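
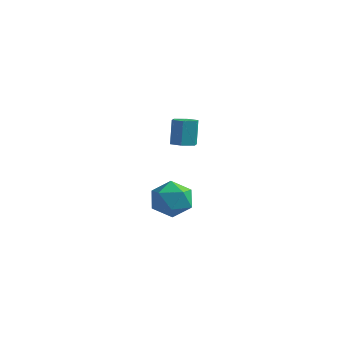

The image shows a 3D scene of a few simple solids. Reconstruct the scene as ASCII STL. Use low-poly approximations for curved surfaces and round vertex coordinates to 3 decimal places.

solid 
facet normal 0.117 -0.255 -0.960
outer loop
vertex 4.616 -3.385 1.037
vertex 4.061 -3.365 0.964
vertex 4.371 -2.906 0.88
endloop
endfacet
facet normal 0.892 0.452 -0.012
outer loop
vertex 4.616 -3.385 1.037
vertex 4.371 -2.906 0.88
vertex 4.474 -3.074 2.208
endloop
endfacet
facet normal 0.891 0.455 -0.012
outer loop
vertex 4.474 -3.074 2.208
vertex 4.371 -2.906 0.88
vertex 4.228 -2.596 2.052
endloop
endfacet
facet normal -0.116 0.254 0.960
outer loop
vertex 4.474 -3.074 2.208
vertex 4.228 -2.596 2.052
vertex 3.919 -3.055 2.136
endloop
endfacet
facet normal 0.116 -0.254 -0.960
outer loop
vertex 4.371 -2.906 0.88
vertex 4.061 -3.365 0.964
vertex 3.816 -2.887 0.808
endloop
endfacet
facet normal 0.065 0.967 -0.248
outer loop
vertex 4.371 -2.906 0.88
vertex 3.816 -2.887 0.808
vertex 4.228 -2.596 2.052
endloop
endfacet
facet normal 0.068 0.966 -0.248
outer loop
vertex 4.228 -2.596 2.052
vertex 3.816 -2.887 0.808
vertex 3.674 -2.576 1.979
endloop
endfacet
facet normal -0.117 0.255 0.960
outer loop
vertex 4.228 -2.596 2.052
vertex 3.674 -2.576 1.979
vertex 3.919 -3.055 2.136
endloop
endfacet
facet normal 0.116 -0.254 -0.960
outer loop
vertex 3.816 -2.887 0.808
vertex 4.061 -3.365 0.964
vertex 3.506 -3.346 0.892
endloop
endfacet
facet normal -0.825 0.514 -0.236
outer loop
vertex 3.816 -2.887 0.808
vertex 3.506 -3.346 0.892
vertex 3.674 -2.576 1.979
endloop
endfacet
facet normal -0.825 0.514 -0.236
outer loop
vertex 3.674 -2.576 1.979
vertex 3.506 -3.346 0.892
vertex 3.364 -3.035 2.063
endloop
endfacet
facet normal -0.117 0.255 0.960
outer loop
vertex 3.674 -2.576 1.979
vertex 3.364 -3.035 2.063
vertex 3.919 -3.055 2.136
endloop
endfacet
facet normal 0.116 -0.254 -0.960
outer loop
vertex 3.506 -3.346 0.892
vertex 4.061 -3.365 0.964
vertex 3.752 -3.824 1.048
endloop
endfacet
facet normal -0.891 -0.454 0.013
outer loop
vertex 3.506 -3.346 0.892
vertex 3.752 -3.824 1.048
vertex 3.364 -3.035 2.063
endloop
endfacet
facet normal -0.892 -0.453 0.011
outer loop
vertex 3.364 -3.035 2.063
vertex 3.752 -3.824 1.048
vertex 3.609 -3.514 2.22
endloop
endfacet
facet normal -0.117 0.255 0.960
outer loop
vertex 3.364 -3.035 2.063
vertex 3.609 -3.514 2.22
vertex 3.919 -3.055 2.136
endloop
endfacet
facet normal 0.117 -0.255 -0.960
outer loop
vertex 3.752 -3.824 1.048
vertex 4.061 -3.365 0.964
vertex 4.306 -3.844 1.121
endloop
endfacet
facet normal -0.067 -0.967 0.247
outer loop
vertex 3.752 -3.824 1.048
vertex 4.306 -3.844 1.121
vertex 3.609 -3.514 2.22
endloop
endfacet
facet normal -0.065 -0.966 0.249
outer loop
vertex 3.609 -3.514 2.22
vertex 4.306 -3.844 1.121
vertex 4.164 -3.533 2.292
endloop
endfacet
facet normal -0.116 0.254 0.960
outer loop
vertex 3.609 -3.514 2.22
vertex 4.164 -3.533 2.292
vertex 3.919 -3.055 2.136
endloop
endfacet
facet normal 0.117 -0.255 -0.960
outer loop
vertex 4.306 -3.844 1.121
vertex 4.061 -3.365 0.964
vertex 4.616 -3.385 1.037
endloop
endfacet
facet normal 0.825 -0.514 0.236
outer loop
vertex 4.306 -3.844 1.121
vertex 4.616 -3.385 1.037
vertex 4.164 -3.533 2.292
endloop
endfacet
facet normal 0.825 -0.514 0.236
outer loop
vertex 4.164 -3.533 2.292
vertex 4.616 -3.385 1.037
vertex 4.474 -3.074 2.208
endloop
endfacet
facet normal -0.116 0.254 0.960
outer loop
vertex 4.164 -3.533 2.292
vertex 4.474 -3.074 2.208
vertex 3.919 -3.055 2.136
endloop
endfacet
facet normal -0.939 0.332 -0.088
outer loop
vertex 1.195 -1.034 -4.208
vertex 0.992 -1.357 -3.262
vertex 1.341 -0.411 -3.414
endloop
endfacet
facet normal -0.491 0.727 -0.480
outer loop
vertex 1.195 -1.034 -4.208
vertex 1.341 -0.411 -3.414
vertex 2.027 -0.445 -4.168
endloop
endfacet
facet normal -0.162 0.293 -0.942
outer loop
vertex 1.195 -1.034 -4.208
vertex 2.027 -0.445 -4.168
vertex 2.102 -1.413 -4.482
endloop
endfacet
facet normal -0.407 -0.369 -0.836
outer loop
vertex 1.195 -1.034 -4.208
vertex 2.102 -1.413 -4.482
vertex 1.462 -1.976 -3.922
endloop
endfacet
facet normal -0.887 -0.345 -0.308
outer loop
vertex 1.195 -1.034 -4.208
vertex 1.462 -1.976 -3.922
vertex 0.992 -1.357 -3.262
endloop
endfacet
facet normal 0.002 0.999 -0.043
outer loop
vertex 2.027 -0.445 -4.168
vertex 1.341 -0.411 -3.414
vertex 2.338 -0.404 -3.198
endloop
endfacet
facet normal -0.722 0.361 0.591
outer loop
vertex 1.341 -0.411 -3.414
vertex 0.992 -1.357 -3.262
vertex 1.698 -0.967 -2.638
endloop
endfacet
facet normal -0.637 -0.734 0.235
outer loop
vertex 0.992 -1.357 -3.262
vertex 1.462 -1.976 -3.922
vertex 1.773 -1.935 -2.952
endloop
endfacet
facet normal 0.139 -0.773 -0.618
outer loop
vertex 1.462 -1.976 -3.922
vertex 2.102 -1.413 -4.482
vertex 2.459 -1.969 -3.706
endloop
endfacet
facet normal 0.534 0.298 -0.791
outer loop
vertex 2.102 -1.413 -4.482
vertex 2.027 -0.445 -4.168
vertex 2.808 -1.023 -3.858
endloop
endfacet
facet normal 0.407 0.369 0.836
outer loop
vertex 2.605 -1.346 -2.912
vertex 2.338 -0.404 -3.198
vertex 1.698 -0.967 -2.638
endloop
endfacet
facet normal 0.162 -0.293 0.942
outer loop
vertex 2.605 -1.346 -2.912
vertex 1.698 -0.967 -2.638
vertex 1.773 -1.935 -2.952
endloop
endfacet
facet normal 0.491 -0.727 0.480
outer loop
vertex 2.605 -1.346 -2.912
vertex 1.773 -1.935 -2.952
vertex 2.459 -1.969 -3.706
endloop
endfacet
facet normal 0.939 -0.332 0.088
outer loop
vertex 2.605 -1.346 -2.912
vertex 2.459 -1.969 -3.706
vertex 2.808 -1.023 -3.858
endloop
endfacet
facet normal 0.887 0.345 0.308
outer loop
vertex 2.605 -1.346 -2.912
vertex 2.808 -1.023 -3.858
vertex 2.338 -0.404 -3.198
endloop
endfacet
facet normal -0.139 0.773 0.618
outer loop
vertex 1.698 -0.967 -2.638
vertex 2.338 -0.404 -3.198
vertex 1.341 -0.411 -3.414
endloop
endfacet
facet normal -0.534 -0.298 0.791
outer loop
vertex 1.773 -1.935 -2.952
vertex 1.698 -0.967 -2.638
vertex 0.992 -1.357 -3.262
endloop
endfacet
facet normal -0.002 -0.999 0.043
outer loop
vertex 2.459 -1.969 -3.706
vertex 1.773 -1.935 -2.952
vertex 1.462 -1.976 -3.922
endloop
endfacet
facet normal 0.722 -0.361 -0.591
outer loop
vertex 2.808 -1.023 -3.858
vertex 2.459 -1.969 -3.706
vertex 2.102 -1.413 -4.482
endloop
endfacet
facet normal 0.637 0.734 -0.235
outer loop
vertex 2.338 -0.404 -3.198
vertex 2.808 -1.023 -3.858
vertex 2.027 -0.445 -4.168
endloop
endfacet

endsolid


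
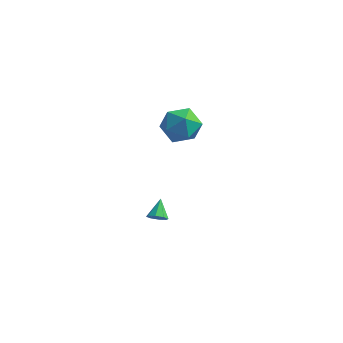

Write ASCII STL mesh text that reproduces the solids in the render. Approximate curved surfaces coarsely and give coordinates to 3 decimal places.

solid 
facet normal -0.848 0.342 -0.405
outer loop
vertex -2.623 0.595 2.821
vertex -3.279 -0.151 3.565
vertex -2.992 0.999 3.934
endloop
endfacet
facet normal -0.338 0.843 -0.418
outer loop
vertex -2.623 0.595 2.821
vertex -2.992 0.999 3.934
vertex -1.849 1.257 3.529
endloop
endfacet
facet normal 0.217 0.584 -0.783
outer loop
vertex -2.623 0.595 2.821
vertex -1.849 1.257 3.529
vertex -1.429 0.268 2.908
endloop
endfacet
facet normal 0.051 -0.077 -0.996
outer loop
vertex -2.623 0.595 2.821
vertex -1.429 0.268 2.908
vertex -2.313 -0.602 2.93
endloop
endfacet
facet normal -0.607 -0.227 -0.762
outer loop
vertex -2.623 0.595 2.821
vertex -2.313 -0.602 2.93
vertex -3.279 -0.151 3.565
endloop
endfacet
facet normal -0.127 0.959 0.253
outer loop
vertex -1.849 1.257 3.529
vertex -2.992 0.999 3.934
vertex -2.027 0.922 4.71
endloop
endfacet
facet normal -0.950 0.149 0.274
outer loop
vertex -2.992 0.999 3.934
vertex -3.279 -0.151 3.565
vertex -2.911 0.052 4.732
endloop
endfacet
facet normal -0.559 -0.771 -0.303
outer loop
vertex -3.279 -0.151 3.565
vertex -2.313 -0.602 2.93
vertex -2.491 -0.937 4.111
endloop
endfacet
facet normal 0.505 -0.530 -0.681
outer loop
vertex -2.313 -0.602 2.93
vertex -1.429 0.268 2.908
vertex -1.348 -0.679 3.706
endloop
endfacet
facet normal 0.772 0.539 -0.337
outer loop
vertex -1.429 0.268 2.908
vertex -1.849 1.257 3.529
vertex -1.061 0.471 4.075
endloop
endfacet
facet normal -0.051 0.077 0.996
outer loop
vertex -1.717 -0.275 4.819
vertex -2.027 0.922 4.71
vertex -2.911 0.052 4.732
endloop
endfacet
facet normal -0.217 -0.584 0.783
outer loop
vertex -1.717 -0.275 4.819
vertex -2.911 0.052 4.732
vertex -2.491 -0.937 4.111
endloop
endfacet
facet normal 0.338 -0.843 0.418
outer loop
vertex -1.717 -0.275 4.819
vertex -2.491 -0.937 4.111
vertex -1.348 -0.679 3.706
endloop
endfacet
facet normal 0.848 -0.342 0.405
outer loop
vertex -1.717 -0.275 4.819
vertex -1.348 -0.679 3.706
vertex -1.061 0.471 4.075
endloop
endfacet
facet normal 0.607 0.227 0.762
outer loop
vertex -1.717 -0.275 4.819
vertex -1.061 0.471 4.075
vertex -2.027 0.922 4.71
endloop
endfacet
facet normal -0.505 0.530 0.681
outer loop
vertex -2.911 0.052 4.732
vertex -2.027 0.922 4.71
vertex -2.992 0.999 3.934
endloop
endfacet
facet normal -0.772 -0.539 0.337
outer loop
vertex -2.491 -0.937 4.111
vertex -2.911 0.052 4.732
vertex -3.279 -0.151 3.565
endloop
endfacet
facet normal 0.127 -0.959 -0.253
outer loop
vertex -1.348 -0.679 3.706
vertex -2.491 -0.937 4.111
vertex -2.313 -0.602 2.93
endloop
endfacet
facet normal 0.950 -0.149 -0.274
outer loop
vertex -1.061 0.471 4.075
vertex -1.348 -0.679 3.706
vertex -1.429 0.268 2.908
endloop
endfacet
facet normal 0.559 0.771 0.303
outer loop
vertex -2.027 0.922 4.71
vertex -1.061 0.471 4.075
vertex -1.849 1.257 3.529
endloop
endfacet
facet normal 0.198 -0.771 -0.605
outer loop
vertex -2.669 -0.952 -3.332
vertex -3.144 -0.789 -3.695
vertex -2.54 -0.65 -3.675
endloop
endfacet
facet normal 0.777 0.298 0.554
outer loop
vertex -2.669 -0.952 -3.332
vertex -2.54 -0.65 -3.675
vertex -3.396 0.189 -2.925
endloop
endfacet
facet normal 0.197 -0.770 -0.607
outer loop
vertex -2.54 -0.65 -3.675
vertex -3.144 -0.789 -3.695
vertex -2.766 -0.429 -4.029
endloop
endfacet
facet normal 0.700 0.714 -0.001
outer loop
vertex -2.54 -0.65 -3.675
vertex -2.766 -0.429 -4.029
vertex -3.396 0.189 -2.925
endloop
endfacet
facet normal 0.198 -0.770 -0.606
outer loop
vertex -2.766 -0.429 -4.029
vertex -3.144 -0.789 -3.695
vertex -3.213 -0.419 -4.188
endloop
endfacet
facet normal 0.165 0.898 -0.408
outer loop
vertex -2.766 -0.429 -4.029
vertex -3.213 -0.419 -4.188
vertex -3.396 0.189 -2.925
endloop
endfacet
facet normal 0.198 -0.770 -0.606
outer loop
vertex -3.213 -0.419 -4.188
vertex -3.144 -0.789 -3.695
vertex -3.62 -0.626 -4.058
endloop
endfacet
facet normal -0.515 0.741 -0.431
outer loop
vertex -3.213 -0.419 -4.188
vertex -3.62 -0.626 -4.058
vertex -3.396 0.189 -2.925
endloop
endfacet
facet normal 0.198 -0.770 -0.606
outer loop
vertex -3.62 -0.626 -4.058
vertex -3.144 -0.789 -3.695
vertex -3.748 -0.928 -3.716
endloop
endfacet
facet normal -0.940 0.336 -0.056
outer loop
vertex -3.62 -0.626 -4.058
vertex -3.748 -0.928 -3.716
vertex -3.396 0.189 -2.925
endloop
endfacet
facet normal 0.198 -0.771 -0.606
outer loop
vertex -3.748 -0.928 -3.716
vertex -3.144 -0.789 -3.695
vertex -3.523 -1.149 -3.361
endloop
endfacet
facet normal -0.864 -0.080 0.498
outer loop
vertex -3.748 -0.928 -3.716
vertex -3.523 -1.149 -3.361
vertex -3.396 0.189 -2.925
endloop
endfacet
facet normal 0.197 -0.770 -0.607
outer loop
vertex -3.523 -1.149 -3.361
vertex -3.144 -0.789 -3.695
vertex -3.076 -1.159 -3.203
endloop
endfacet
facet normal -0.327 -0.265 0.907
outer loop
vertex -3.523 -1.149 -3.361
vertex -3.076 -1.159 -3.203
vertex -3.396 0.189 -2.925
endloop
endfacet
facet normal 0.199 -0.770 -0.606
outer loop
vertex -3.076 -1.159 -3.203
vertex -3.144 -0.789 -3.695
vertex -2.669 -0.952 -3.332
endloop
endfacet
facet normal 0.350 -0.109 0.930
outer loop
vertex -3.076 -1.159 -3.203
vertex -2.669 -0.952 -3.332
vertex -3.396 0.189 -2.925
endloop
endfacet

endsolid


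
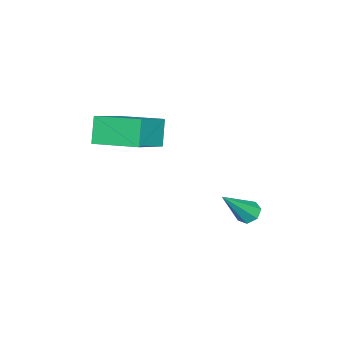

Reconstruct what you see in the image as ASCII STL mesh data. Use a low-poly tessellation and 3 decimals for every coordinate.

solid 
facet normal -0.500 -0.163 0.851
outer loop
vertex -1.563 -4.122 4.639
vertex -1.589 -1.959 5.037
vertex -3.416 -3.95 3.582
endloop
endfacet
facet normal 0.012 -0.983 -0.181
outer loop
vertex -2.711 -3.721 2.383
vertex -1.563 -4.122 4.639
vertex -3.416 -3.95 3.582
endloop
endfacet
facet normal -0.500 -0.163 0.851
outer loop
vertex -3.416 -3.95 3.582
vertex -1.589 -1.959 5.037
vertex -3.442 -1.787 3.98
endloop
endfacet
facet normal -0.866 0.080 -0.494
outer loop
vertex -3.442 -1.787 3.98
vertex -2.711 -3.721 2.383
vertex -3.416 -3.95 3.582
endloop
endfacet
facet normal 0.866 -0.080 0.494
outer loop
vertex -1.563 -4.122 4.639
vertex -0.884 -1.73 3.838
vertex -1.589 -1.959 5.037
endloop
endfacet
facet normal 0.012 -0.983 -0.181
outer loop
vertex -0.858 -3.893 3.44
vertex -1.563 -4.122 4.639
vertex -2.711 -3.721 2.383
endloop
endfacet
facet normal 0.866 -0.080 0.494
outer loop
vertex -0.858 -3.893 3.44
vertex -0.884 -1.73 3.838
vertex -1.563 -4.122 4.639
endloop
endfacet
facet normal -0.012 0.983 0.181
outer loop
vertex -1.589 -1.959 5.037
vertex -0.884 -1.73 3.838
vertex -3.442 -1.787 3.98
endloop
endfacet
facet normal -0.866 0.080 -0.494
outer loop
vertex -2.737 -1.558 2.781
vertex -2.711 -3.721 2.383
vertex -3.442 -1.787 3.98
endloop
endfacet
facet normal -0.012 0.983 0.181
outer loop
vertex -3.442 -1.787 3.98
vertex -0.884 -1.73 3.838
vertex -2.737 -1.558 2.781
endloop
endfacet
facet normal 0.500 0.163 -0.851
outer loop
vertex -2.737 -1.558 2.781
vertex -0.858 -3.893 3.44
vertex -2.711 -3.721 2.383
endloop
endfacet
facet normal 0.500 0.163 -0.851
outer loop
vertex -0.884 -1.73 3.838
vertex -0.858 -3.893 3.44
vertex -2.737 -1.558 2.781
endloop
endfacet
facet normal -0.570 0.341 -0.748
outer loop
vertex -2.664 2.785 -0.373
vertex -2.981 2.264 -0.369
vertex -3.087 2.776 -0.055
endloop
endfacet
facet normal 0.331 0.822 0.463
outer loop
vertex -2.664 2.785 -0.373
vertex -3.087 2.776 -0.055
vertex -1.799 1.556 1.189
endloop
endfacet
facet normal -0.568 0.342 -0.749
outer loop
vertex -3.087 2.776 -0.055
vertex -2.981 2.264 -0.369
vertex -3.431 2.382 0.026
endloop
endfacet
facet normal -0.344 0.468 0.814
outer loop
vertex -3.087 2.776 -0.055
vertex -3.431 2.382 0.026
vertex -1.799 1.556 1.189
endloop
endfacet
facet normal -0.568 0.341 -0.749
outer loop
vertex -3.431 2.382 0.026
vertex -2.981 2.264 -0.369
vertex -3.435 1.899 -0.191
endloop
endfacet
facet normal -0.650 -0.307 0.695
outer loop
vertex -3.431 2.382 0.026
vertex -3.435 1.899 -0.191
vertex -1.799 1.556 1.189
endloop
endfacet
facet normal -0.568 0.341 -0.749
outer loop
vertex -3.435 1.899 -0.191
vertex -2.981 2.264 -0.369
vertex -3.098 1.691 -0.541
endloop
endfacet
facet normal -0.358 -0.913 0.198
outer loop
vertex -3.435 1.899 -0.191
vertex -3.098 1.691 -0.541
vertex -1.799 1.556 1.189
endloop
endfacet
facet normal -0.568 0.341 -0.749
outer loop
vertex -3.098 1.691 -0.541
vertex -2.981 2.264 -0.369
vertex -2.672 1.915 -0.762
endloop
endfacet
facet normal 0.314 -0.899 -0.306
outer loop
vertex -3.098 1.691 -0.541
vertex -2.672 1.915 -0.762
vertex -1.799 1.556 1.189
endloop
endfacet
facet normal -0.568 0.341 -0.749
outer loop
vertex -2.672 1.915 -0.762
vertex -2.981 2.264 -0.369
vertex -2.479 2.402 -0.687
endloop
endfacet
facet normal 0.858 -0.273 -0.434
outer loop
vertex -2.672 1.915 -0.762
vertex -2.479 2.402 -0.687
vertex -1.799 1.556 1.189
endloop
endfacet
facet normal -0.568 0.340 -0.749
outer loop
vertex -2.479 2.402 -0.687
vertex -2.981 2.264 -0.369
vertex -2.664 2.785 -0.373
endloop
endfacet
facet normal 0.865 0.493 -0.091
outer loop
vertex -2.479 2.402 -0.687
vertex -2.664 2.785 -0.373
vertex -1.799 1.556 1.189
endloop
endfacet

endsolid


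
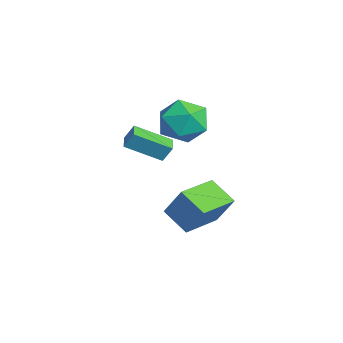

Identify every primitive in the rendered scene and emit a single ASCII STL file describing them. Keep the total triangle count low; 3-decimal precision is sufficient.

solid 
facet normal -0.377 -0.360 -0.854
outer loop
vertex 2.014 -0.184 -4.185
vertex 0.79 1.381 -4.304
vertex 3.046 0.565 -4.956
endloop
endfacet
facet normal 0.615 -0.786 0.059
outer loop
vertex 3.69 1.179 -3.496
vertex 2.014 -0.184 -4.185
vertex 3.046 0.565 -4.956
endloop
endfacet
facet normal -0.377 -0.360 -0.854
outer loop
vertex 3.046 0.565 -4.956
vertex 0.79 1.381 -4.304
vertex 1.822 2.129 -5.075
endloop
endfacet
facet normal 0.693 0.503 -0.517
outer loop
vertex 1.822 2.129 -5.075
vertex 3.69 1.179 -3.496
vertex 3.046 0.565 -4.956
endloop
endfacet
facet normal -0.693 -0.503 0.517
outer loop
vertex 2.014 -0.184 -4.185
vertex 1.434 1.995 -2.844
vertex 0.79 1.381 -4.304
endloop
endfacet
facet normal 0.615 -0.786 0.060
outer loop
vertex 2.658 0.431 -2.725
vertex 2.014 -0.184 -4.185
vertex 3.69 1.179 -3.496
endloop
endfacet
facet normal -0.693 -0.503 0.517
outer loop
vertex 2.658 0.431 -2.725
vertex 1.434 1.995 -2.844
vertex 2.014 -0.184 -4.185
endloop
endfacet
facet normal -0.615 0.787 -0.060
outer loop
vertex 0.79 1.381 -4.304
vertex 1.434 1.995 -2.844
vertex 1.822 2.129 -5.075
endloop
endfacet
facet normal 0.693 0.502 -0.517
outer loop
vertex 2.466 2.744 -3.615
vertex 3.69 1.179 -3.496
vertex 1.822 2.129 -5.075
endloop
endfacet
facet normal -0.615 0.786 -0.060
outer loop
vertex 1.822 2.129 -5.075
vertex 1.434 1.995 -2.844
vertex 2.466 2.744 -3.615
endloop
endfacet
facet normal 0.377 0.360 0.854
outer loop
vertex 2.466 2.744 -3.615
vertex 2.658 0.431 -2.725
vertex 3.69 1.179 -3.496
endloop
endfacet
facet normal 0.377 0.360 0.854
outer loop
vertex 1.434 1.995 -2.844
vertex 2.658 0.431 -2.725
vertex 2.466 2.744 -3.615
endloop
endfacet
facet normal -0.977 0.189 0.095
outer loop
vertex 2.565 -1.503 1.318
vertex 2.78 0.049 0.453
vertex 2.419 -1.89 0.587
endloop
endfacet
facet normal -0.121 -0.867 0.483
outer loop
vertex 3.24 -2.049 0.507
vertex 2.565 -1.503 1.318
vertex 2.419 -1.89 0.587
endloop
endfacet
facet normal -0.977 0.189 0.095
outer loop
vertex 2.419 -1.89 0.587
vertex 2.78 0.049 0.453
vertex 2.634 -0.338 -0.278
endloop
endfacet
facet normal -0.174 -0.461 -0.870
outer loop
vertex 2.634 -0.338 -0.278
vertex 3.24 -2.049 0.507
vertex 2.419 -1.89 0.587
endloop
endfacet
facet normal 0.174 0.461 0.870
outer loop
vertex 2.565 -1.503 1.318
vertex 3.601 -0.11 0.373
vertex 2.78 0.049 0.453
endloop
endfacet
facet normal -0.121 -0.867 0.483
outer loop
vertex 3.386 -1.662 1.238
vertex 2.565 -1.503 1.318
vertex 3.24 -2.049 0.507
endloop
endfacet
facet normal 0.174 0.461 0.870
outer loop
vertex 3.386 -1.662 1.238
vertex 3.601 -0.11 0.373
vertex 2.565 -1.503 1.318
endloop
endfacet
facet normal 0.121 0.867 -0.483
outer loop
vertex 2.78 0.049 0.453
vertex 3.601 -0.11 0.373
vertex 2.634 -0.338 -0.278
endloop
endfacet
facet normal -0.174 -0.461 -0.870
outer loop
vertex 3.455 -0.497 -0.358
vertex 3.24 -2.049 0.507
vertex 2.634 -0.338 -0.278
endloop
endfacet
facet normal 0.121 0.867 -0.483
outer loop
vertex 2.634 -0.338 -0.278
vertex 3.601 -0.11 0.373
vertex 3.455 -0.497 -0.358
endloop
endfacet
facet normal 0.977 -0.189 -0.095
outer loop
vertex 3.455 -0.497 -0.358
vertex 3.386 -1.662 1.238
vertex 3.24 -2.049 0.507
endloop
endfacet
facet normal 0.977 -0.189 -0.095
outer loop
vertex 3.601 -0.11 0.373
vertex 3.386 -1.662 1.238
vertex 3.455 -0.497 -0.358
endloop
endfacet
facet normal -0.523 0.836 0.169
outer loop
vertex 0.928 1.768 0.241
vertex 0.245 1.17 1.086
vertex 1.286 1.752 1.428
endloop
endfacet
facet normal 0.144 0.989 -0.030
outer loop
vertex 0.928 1.768 0.241
vertex 1.286 1.752 1.428
vertex 2.124 1.602 0.526
endloop
endfacet
facet normal 0.256 0.696 -0.671
outer loop
vertex 0.928 1.768 0.241
vertex 2.124 1.602 0.526
vertex 1.601 0.927 -0.374
endloop
endfacet
facet normal -0.342 0.361 -0.868
outer loop
vertex 0.928 1.768 0.241
vertex 1.601 0.927 -0.374
vertex 0.44 0.659 -0.028
endloop
endfacet
facet normal -0.824 0.447 -0.349
outer loop
vertex 0.928 1.768 0.241
vertex 0.44 0.659 -0.028
vertex 0.245 1.17 1.086
endloop
endfacet
facet normal 0.590 0.681 0.435
outer loop
vertex 2.124 1.602 0.526
vertex 1.286 1.752 1.428
vertex 2.18 0.901 1.548
endloop
endfacet
facet normal -0.490 0.432 0.757
outer loop
vertex 1.286 1.752 1.428
vertex 0.245 1.17 1.086
vertex 1.019 0.633 1.894
endloop
endfacet
facet normal -0.977 -0.196 -0.081
outer loop
vertex 0.245 1.17 1.086
vertex 0.44 0.659 -0.028
vertex 0.496 -0.042 0.994
endloop
endfacet
facet normal -0.197 -0.337 -0.921
outer loop
vertex 0.44 0.659 -0.028
vertex 1.601 0.927 -0.374
vertex 1.334 -0.192 0.092
endloop
endfacet
facet normal 0.771 0.205 -0.602
outer loop
vertex 1.601 0.927 -0.374
vertex 2.124 1.602 0.526
vertex 2.375 0.39 0.434
endloop
endfacet
facet normal 0.342 -0.361 0.868
outer loop
vertex 1.692 -0.208 1.279
vertex 2.18 0.901 1.548
vertex 1.019 0.633 1.894
endloop
endfacet
facet normal -0.256 -0.696 0.671
outer loop
vertex 1.692 -0.208 1.279
vertex 1.019 0.633 1.894
vertex 0.496 -0.042 0.994
endloop
endfacet
facet normal -0.144 -0.989 0.030
outer loop
vertex 1.692 -0.208 1.279
vertex 0.496 -0.042 0.994
vertex 1.334 -0.192 0.092
endloop
endfacet
facet normal 0.523 -0.836 -0.169
outer loop
vertex 1.692 -0.208 1.279
vertex 1.334 -0.192 0.092
vertex 2.375 0.39 0.434
endloop
endfacet
facet normal 0.824 -0.447 0.349
outer loop
vertex 1.692 -0.208 1.279
vertex 2.375 0.39 0.434
vertex 2.18 0.901 1.548
endloop
endfacet
facet normal 0.197 0.337 0.921
outer loop
vertex 1.019 0.633 1.894
vertex 2.18 0.901 1.548
vertex 1.286 1.752 1.428
endloop
endfacet
facet normal -0.771 -0.205 0.602
outer loop
vertex 0.496 -0.042 0.994
vertex 1.019 0.633 1.894
vertex 0.245 1.17 1.086
endloop
endfacet
facet normal -0.590 -0.681 -0.435
outer loop
vertex 1.334 -0.192 0.092
vertex 0.496 -0.042 0.994
vertex 0.44 0.659 -0.028
endloop
endfacet
facet normal 0.490 -0.432 -0.757
outer loop
vertex 2.375 0.39 0.434
vertex 1.334 -0.192 0.092
vertex 1.601 0.927 -0.374
endloop
endfacet
facet normal 0.977 0.196 0.081
outer loop
vertex 2.18 0.901 1.548
vertex 2.375 0.39 0.434
vertex 2.124 1.602 0.526
endloop
endfacet

endsolid


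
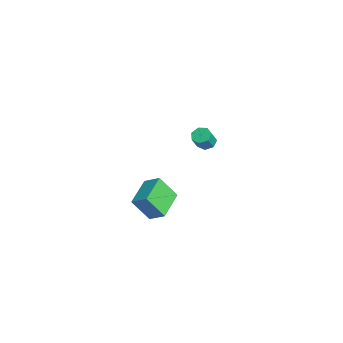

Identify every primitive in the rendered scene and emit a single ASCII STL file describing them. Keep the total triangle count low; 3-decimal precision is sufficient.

solid 
facet normal -0.820 0.517 0.243
outer loop
vertex 2.339 -3.989 -2.209
vertex 2.973 -3.26 -1.622
vertex 2.531 -3.022 -3.618
endloop
endfacet
facet normal -0.561 -0.645 -0.519
outer loop
vertex 4.147 -4.04 -4.098
vertex 2.339 -3.989 -2.209
vertex 2.531 -3.022 -3.618
endloop
endfacet
facet normal -0.821 0.516 0.243
outer loop
vertex 2.531 -3.022 -3.618
vertex 2.973 -3.26 -1.622
vertex 3.164 -2.292 -3.031
endloop
endfacet
facet normal 0.111 0.563 -0.819
outer loop
vertex 3.164 -2.292 -3.031
vertex 4.147 -4.04 -4.098
vertex 2.531 -3.022 -3.618
endloop
endfacet
facet normal -0.111 -0.563 0.819
outer loop
vertex 2.339 -3.989 -2.209
vertex 4.589 -4.278 -2.102
vertex 2.973 -3.26 -1.622
endloop
endfacet
facet normal -0.561 -0.645 -0.519
outer loop
vertex 3.956 -5.008 -2.689
vertex 2.339 -3.989 -2.209
vertex 4.147 -4.04 -4.098
endloop
endfacet
facet normal -0.111 -0.562 0.819
outer loop
vertex 3.956 -5.008 -2.689
vertex 4.589 -4.278 -2.102
vertex 2.339 -3.989 -2.209
endloop
endfacet
facet normal 0.561 0.645 0.519
outer loop
vertex 2.973 -3.26 -1.622
vertex 4.589 -4.278 -2.102
vertex 3.164 -2.292 -3.031
endloop
endfacet
facet normal 0.111 0.563 -0.819
outer loop
vertex 4.781 -3.311 -3.511
vertex 4.147 -4.04 -4.098
vertex 3.164 -2.292 -3.031
endloop
endfacet
facet normal 0.561 0.645 0.519
outer loop
vertex 3.164 -2.292 -3.031
vertex 4.589 -4.278 -2.102
vertex 4.781 -3.311 -3.511
endloop
endfacet
facet normal 0.820 -0.517 -0.244
outer loop
vertex 4.781 -3.311 -3.511
vertex 3.956 -5.008 -2.689
vertex 4.147 -4.04 -4.098
endloop
endfacet
facet normal 0.821 -0.517 -0.243
outer loop
vertex 4.589 -4.278 -2.102
vertex 3.956 -5.008 -2.689
vertex 4.781 -3.311 -3.511
endloop
endfacet
facet normal -0.423 0.372 -0.826
outer loop
vertex -3.656 1.23 -3.935
vertex -4.208 0.918 -3.793
vertex -4.024 1.516 -3.618
endloop
endfacet
facet normal 0.628 0.778 0.028
outer loop
vertex -3.656 1.23 -3.935
vertex -4.024 1.516 -3.618
vertex -3.16 0.795 -2.97
endloop
endfacet
facet normal 0.628 0.778 0.029
outer loop
vertex -3.16 0.795 -2.97
vertex -4.024 1.516 -3.618
vertex -3.528 1.08 -2.652
endloop
endfacet
facet normal 0.425 -0.372 0.825
outer loop
vertex -3.16 0.795 -2.97
vertex -3.528 1.08 -2.652
vertex -3.712 0.482 -2.827
endloop
endfacet
facet normal -0.425 0.372 -0.825
outer loop
vertex -4.024 1.516 -3.618
vertex -4.208 0.918 -3.793
vertex -4.53 1.351 -3.432
endloop
endfacet
facet normal -0.119 0.881 0.458
outer loop
vertex -4.024 1.516 -3.618
vertex -4.53 1.351 -3.432
vertex -3.528 1.08 -2.652
endloop
endfacet
facet normal -0.117 0.882 0.457
outer loop
vertex -3.528 1.08 -2.652
vertex -4.53 1.351 -3.432
vertex -4.035 0.916 -2.466
endloop
endfacet
facet normal 0.423 -0.372 0.826
outer loop
vertex -3.528 1.08 -2.652
vertex -4.035 0.916 -2.466
vertex -3.712 0.482 -2.827
endloop
endfacet
facet normal -0.424 0.373 -0.825
outer loop
vertex -4.53 1.351 -3.432
vertex -4.208 0.918 -3.793
vertex -4.794 0.86 -3.518
endloop
endfacet
facet normal -0.776 0.322 0.543
outer loop
vertex -4.53 1.351 -3.432
vertex -4.794 0.86 -3.518
vertex -4.035 0.916 -2.466
endloop
endfacet
facet normal -0.776 0.321 0.543
outer loop
vertex -4.035 0.916 -2.466
vertex -4.794 0.86 -3.518
vertex -4.298 0.425 -2.552
endloop
endfacet
facet normal 0.424 -0.372 0.826
outer loop
vertex -4.035 0.916 -2.466
vertex -4.298 0.425 -2.552
vertex -3.712 0.482 -2.827
endloop
endfacet
facet normal -0.424 0.372 -0.826
outer loop
vertex -4.794 0.86 -3.518
vertex -4.208 0.918 -3.793
vertex -4.616 0.413 -3.811
endloop
endfacet
facet normal -0.849 -0.481 0.219
outer loop
vertex -4.794 0.86 -3.518
vertex -4.616 0.413 -3.811
vertex -4.298 0.425 -2.552
endloop
endfacet
facet normal -0.849 -0.481 0.219
outer loop
vertex -4.298 0.425 -2.552
vertex -4.616 0.413 -3.811
vertex -4.12 -0.023 -2.845
endloop
endfacet
facet normal 0.424 -0.372 0.826
outer loop
vertex -4.298 0.425 -2.552
vertex -4.12 -0.023 -2.845
vertex -3.712 0.482 -2.827
endloop
endfacet
facet normal -0.424 0.372 -0.825
outer loop
vertex -4.616 0.413 -3.811
vertex -4.208 0.918 -3.793
vertex -4.131 0.345 -4.091
endloop
endfacet
facet normal -0.284 -0.920 -0.269
outer loop
vertex -4.616 0.413 -3.811
vertex -4.131 0.345 -4.091
vertex -4.12 -0.023 -2.845
endloop
endfacet
facet normal -0.284 -0.920 -0.269
outer loop
vertex -4.12 -0.023 -2.845
vertex -4.131 0.345 -4.091
vertex -3.635 -0.091 -3.125
endloop
endfacet
facet normal 0.424 -0.372 0.825
outer loop
vertex -4.12 -0.023 -2.845
vertex -3.635 -0.091 -3.125
vertex -3.712 0.482 -2.827
endloop
endfacet
facet normal -0.424 0.372 -0.826
outer loop
vertex -4.131 0.345 -4.091
vertex -4.208 0.918 -3.793
vertex -3.704 0.709 -4.146
endloop
endfacet
facet normal 0.497 -0.667 -0.556
outer loop
vertex -4.131 0.345 -4.091
vertex -3.704 0.709 -4.146
vertex -3.635 -0.091 -3.125
endloop
endfacet
facet normal 0.497 -0.667 -0.556
outer loop
vertex -3.635 -0.091 -3.125
vertex -3.704 0.709 -4.146
vertex -3.208 0.273 -3.18
endloop
endfacet
facet normal 0.424 -0.372 0.826
outer loop
vertex -3.635 -0.091 -3.125
vertex -3.208 0.273 -3.18
vertex -3.712 0.482 -2.827
endloop
endfacet
facet normal -0.423 0.373 -0.825
outer loop
vertex -3.704 0.709 -4.146
vertex -4.208 0.918 -3.793
vertex -3.656 1.23 -3.935
endloop
endfacet
facet normal 0.902 0.088 -0.423
outer loop
vertex -3.704 0.709 -4.146
vertex -3.656 1.23 -3.935
vertex -3.208 0.273 -3.18
endloop
endfacet
facet normal 0.901 0.088 -0.424
outer loop
vertex -3.208 0.273 -3.18
vertex -3.656 1.23 -3.935
vertex -3.16 0.795 -2.97
endloop
endfacet
facet normal 0.424 -0.371 0.826
outer loop
vertex -3.208 0.273 -3.18
vertex -3.16 0.795 -2.97
vertex -3.712 0.482 -2.827
endloop
endfacet

endsolid


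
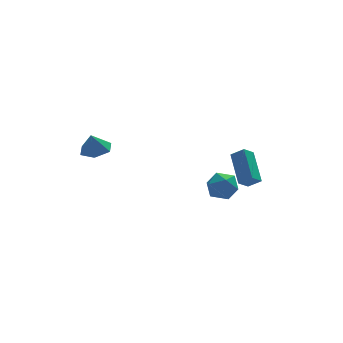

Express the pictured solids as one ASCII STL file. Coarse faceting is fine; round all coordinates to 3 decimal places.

solid 
facet normal 0.240 0.082 -0.967
outer loop
vertex -2.715 3.712 -1.425
vertex -3.616 3.58 -1.66
vertex -3.293 4.449 -1.506
endloop
endfacet
facet normal 0.486 0.463 0.741
outer loop
vertex -2.715 3.712 -1.425
vertex -3.293 4.449 -1.506
vertex -3.904 3.48 -0.5
endloop
endfacet
facet normal 0.240 0.082 -0.967
outer loop
vertex -3.293 4.449 -1.506
vertex -3.616 3.58 -1.66
vertex -4.194 4.317 -1.741
endloop
endfacet
facet normal -0.264 0.770 0.581
outer loop
vertex -3.293 4.449 -1.506
vertex -4.194 4.317 -1.741
vertex -3.904 3.48 -0.5
endloop
endfacet
facet normal 0.241 0.083 -0.967
outer loop
vertex -4.194 4.317 -1.741
vertex -3.616 3.58 -1.66
vertex -4.516 3.447 -1.896
endloop
endfacet
facet normal -0.887 0.260 0.383
outer loop
vertex -4.194 4.317 -1.741
vertex -4.516 3.447 -1.896
vertex -3.904 3.48 -0.5
endloop
endfacet
facet normal 0.241 0.083 -0.967
outer loop
vertex -4.516 3.447 -1.896
vertex -3.616 3.58 -1.66
vertex -3.938 2.71 -1.815
endloop
endfacet
facet normal -0.757 -0.556 0.345
outer loop
vertex -4.516 3.447 -1.896
vertex -3.938 2.71 -1.815
vertex -3.904 3.48 -0.5
endloop
endfacet
facet normal 0.240 0.083 -0.967
outer loop
vertex -3.938 2.71 -1.815
vertex -3.616 3.58 -1.66
vertex -3.038 2.843 -1.58
endloop
endfacet
facet normal -0.004 -0.863 0.505
outer loop
vertex -3.938 2.71 -1.815
vertex -3.038 2.843 -1.58
vertex -3.904 3.48 -0.5
endloop
endfacet
facet normal 0.240 0.083 -0.967
outer loop
vertex -3.038 2.843 -1.58
vertex -3.616 3.58 -1.66
vertex -2.715 3.712 -1.425
endloop
endfacet
facet normal 0.616 -0.354 0.703
outer loop
vertex -3.038 2.843 -1.58
vertex -2.715 3.712 -1.425
vertex -3.904 3.48 -0.5
endloop
endfacet
facet normal -0.980 0.167 -0.105
outer loop
vertex 0.748 -2.701 -2.634
vertex 0.632 -2.783 -1.677
vertex 0.821 -1.919 -2.069
endloop
endfacet
facet normal -0.610 0.501 -0.614
outer loop
vertex 0.748 -2.701 -2.634
vertex 0.821 -1.919 -2.069
vertex 1.445 -2.051 -2.796
endloop
endfacet
facet normal -0.235 0.010 -0.972
outer loop
vertex 0.748 -2.701 -2.634
vertex 1.445 -2.051 -2.796
vertex 1.642 -2.996 -2.853
endloop
endfacet
facet normal -0.374 -0.627 -0.683
outer loop
vertex 0.748 -2.701 -2.634
vertex 1.642 -2.996 -2.853
vertex 1.139 -3.449 -2.161
endloop
endfacet
facet normal -0.836 -0.529 -0.147
outer loop
vertex 0.748 -2.701 -2.634
vertex 1.139 -3.449 -2.161
vertex 0.632 -2.783 -1.677
endloop
endfacet
facet normal -0.147 0.943 -0.298
outer loop
vertex 1.445 -2.051 -2.796
vertex 0.821 -1.919 -2.069
vertex 1.761 -1.731 -1.939
endloop
endfacet
facet normal -0.748 0.403 0.528
outer loop
vertex 0.821 -1.919 -2.069
vertex 0.632 -2.783 -1.677
vertex 1.258 -2.184 -1.247
endloop
endfacet
facet normal -0.513 -0.725 0.460
outer loop
vertex 0.632 -2.783 -1.677
vertex 1.139 -3.449 -2.161
vertex 1.455 -3.129 -1.304
endloop
endfacet
facet normal 0.233 -0.883 -0.408
outer loop
vertex 1.139 -3.449 -2.161
vertex 1.642 -2.996 -2.853
vertex 2.079 -3.261 -2.031
endloop
endfacet
facet normal 0.459 0.149 -0.876
outer loop
vertex 1.642 -2.996 -2.853
vertex 1.445 -2.051 -2.796
vertex 2.268 -2.397 -2.423
endloop
endfacet
facet normal 0.374 0.627 0.683
outer loop
vertex 2.152 -2.479 -1.466
vertex 1.761 -1.731 -1.939
vertex 1.258 -2.184 -1.247
endloop
endfacet
facet normal 0.235 -0.010 0.972
outer loop
vertex 2.152 -2.479 -1.466
vertex 1.258 -2.184 -1.247
vertex 1.455 -3.129 -1.304
endloop
endfacet
facet normal 0.610 -0.501 0.614
outer loop
vertex 2.152 -2.479 -1.466
vertex 1.455 -3.129 -1.304
vertex 2.079 -3.261 -2.031
endloop
endfacet
facet normal 0.980 -0.167 0.105
outer loop
vertex 2.152 -2.479 -1.466
vertex 2.079 -3.261 -2.031
vertex 2.268 -2.397 -2.423
endloop
endfacet
facet normal 0.836 0.529 0.147
outer loop
vertex 2.152 -2.479 -1.466
vertex 2.268 -2.397 -2.423
vertex 1.761 -1.731 -1.939
endloop
endfacet
facet normal -0.233 0.883 0.408
outer loop
vertex 1.258 -2.184 -1.247
vertex 1.761 -1.731 -1.939
vertex 0.821 -1.919 -2.069
endloop
endfacet
facet normal -0.459 -0.149 0.876
outer loop
vertex 1.455 -3.129 -1.304
vertex 1.258 -2.184 -1.247
vertex 0.632 -2.783 -1.677
endloop
endfacet
facet normal 0.147 -0.943 0.298
outer loop
vertex 2.079 -3.261 -2.031
vertex 1.455 -3.129 -1.304
vertex 1.139 -3.449 -2.161
endloop
endfacet
facet normal 0.748 -0.403 -0.528
outer loop
vertex 2.268 -2.397 -2.423
vertex 2.079 -3.261 -2.031
vertex 1.642 -2.996 -2.853
endloop
endfacet
facet normal 0.513 0.725 -0.460
outer loop
vertex 1.761 -1.731 -1.939
vertex 2.268 -2.397 -2.423
vertex 1.445 -2.051 -2.796
endloop
endfacet
facet normal -0.658 0.468 -0.591
outer loop
vertex 2.938 -0.932 -3.036
vertex 3.126 0.868 -1.82
vertex 3.589 -0.657 -3.543
endloop
endfacet
facet normal -0.086 -0.825 -0.558
outer loop
vertex 4.194 -1.088 -3.0
vertex 2.938 -0.932 -3.036
vertex 3.589 -0.657 -3.543
endloop
endfacet
facet normal -0.658 0.468 -0.591
outer loop
vertex 3.589 -0.657 -3.543
vertex 3.126 0.868 -1.82
vertex 3.777 1.142 -2.328
endloop
endfacet
facet normal 0.748 0.316 -0.583
outer loop
vertex 3.777 1.142 -2.328
vertex 4.194 -1.088 -3.0
vertex 3.589 -0.657 -3.543
endloop
endfacet
facet normal -0.748 -0.316 0.583
outer loop
vertex 2.938 -0.932 -3.036
vertex 3.731 0.437 -1.277
vertex 3.126 0.868 -1.82
endloop
endfacet
facet normal -0.087 -0.826 -0.557
outer loop
vertex 3.543 -1.362 -2.492
vertex 2.938 -0.932 -3.036
vertex 4.194 -1.088 -3.0
endloop
endfacet
facet normal -0.749 -0.316 0.583
outer loop
vertex 3.543 -1.362 -2.492
vertex 3.731 0.437 -1.277
vertex 2.938 -0.932 -3.036
endloop
endfacet
facet normal 0.088 0.825 0.558
outer loop
vertex 3.126 0.868 -1.82
vertex 3.731 0.437 -1.277
vertex 3.777 1.142 -2.328
endloop
endfacet
facet normal 0.749 0.316 -0.583
outer loop
vertex 4.382 0.712 -1.784
vertex 4.194 -1.088 -3.0
vertex 3.777 1.142 -2.328
endloop
endfacet
facet normal 0.085 0.826 0.558
outer loop
vertex 3.777 1.142 -2.328
vertex 3.731 0.437 -1.277
vertex 4.382 0.712 -1.784
endloop
endfacet
facet normal 0.658 -0.468 0.591
outer loop
vertex 4.382 0.712 -1.784
vertex 3.543 -1.362 -2.492
vertex 4.194 -1.088 -3.0
endloop
endfacet
facet normal 0.658 -0.468 0.591
outer loop
vertex 3.731 0.437 -1.277
vertex 3.543 -1.362 -2.492
vertex 4.382 0.712 -1.784
endloop
endfacet

endsolid


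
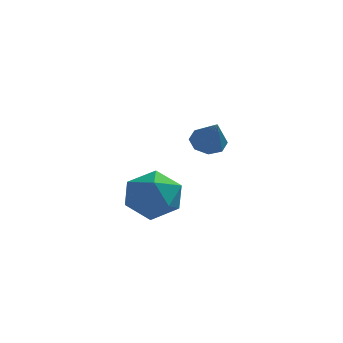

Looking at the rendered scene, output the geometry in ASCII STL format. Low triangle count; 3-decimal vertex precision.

solid 
facet normal -0.323 0.577 -0.751
outer loop
vertex 0.455 3.793 -2.925
vertex -0.105 4.016 -2.513
vertex 0.577 4.249 -2.627
endloop
endfacet
facet normal 0.974 -0.219 -0.064
outer loop
vertex 0.455 3.793 -2.925
vertex 0.577 4.249 -2.627
vertex 0.405 3.104 -1.327
endloop
endfacet
facet normal -0.323 0.578 -0.750
outer loop
vertex 0.577 4.249 -2.627
vertex -0.105 4.016 -2.513
vertex 0.3 4.569 -2.261
endloop
endfacet
facet normal 0.869 0.309 0.387
outer loop
vertex 0.577 4.249 -2.627
vertex 0.3 4.569 -2.261
vertex 0.405 3.104 -1.327
endloop
endfacet
facet normal -0.321 0.577 -0.751
outer loop
vertex 0.3 4.569 -2.261
vertex -0.105 4.016 -2.513
vertex -0.214 4.565 -2.044
endloop
endfacet
facet normal 0.328 0.524 0.786
outer loop
vertex 0.3 4.569 -2.261
vertex -0.214 4.565 -2.044
vertex 0.405 3.104 -1.327
endloop
endfacet
facet normal -0.324 0.577 -0.750
outer loop
vertex -0.214 4.565 -2.044
vertex -0.105 4.016 -2.513
vertex -0.665 4.239 -2.1
endloop
endfacet
facet normal -0.328 0.300 0.896
outer loop
vertex -0.214 4.565 -2.044
vertex -0.665 4.239 -2.1
vertex 0.405 3.104 -1.327
endloop
endfacet
facet normal -0.323 0.578 -0.750
outer loop
vertex -0.665 4.239 -2.1
vertex -0.105 4.016 -2.513
vertex -0.787 3.783 -2.399
endloop
endfacet
facet normal -0.721 -0.235 0.652
outer loop
vertex -0.665 4.239 -2.1
vertex -0.787 3.783 -2.399
vertex 0.405 3.104 -1.327
endloop
endfacet
facet normal -0.323 0.577 -0.750
outer loop
vertex -0.787 3.783 -2.399
vertex -0.105 4.016 -2.513
vertex -0.51 3.463 -2.764
endloop
endfacet
facet normal -0.615 -0.762 0.201
outer loop
vertex -0.787 3.783 -2.399
vertex -0.51 3.463 -2.764
vertex 0.405 3.104 -1.327
endloop
endfacet
facet normal -0.323 0.577 -0.750
outer loop
vertex -0.51 3.463 -2.764
vertex -0.105 4.016 -2.513
vertex 0.004 3.467 -2.982
endloop
endfacet
facet normal -0.076 -0.978 -0.196
outer loop
vertex -0.51 3.463 -2.764
vertex 0.004 3.467 -2.982
vertex 0.405 3.104 -1.327
endloop
endfacet
facet normal -0.322 0.577 -0.750
outer loop
vertex 0.004 3.467 -2.982
vertex -0.105 4.016 -2.513
vertex 0.455 3.793 -2.925
endloop
endfacet
facet normal 0.583 -0.753 -0.306
outer loop
vertex 0.004 3.467 -2.982
vertex 0.455 3.793 -2.925
vertex 0.405 3.104 -1.327
endloop
endfacet
facet normal -0.976 0.186 0.109
outer loop
vertex -2.171 -0.481 -4.147
vertex -2.062 -0.589 -2.99
vertex -1.92 0.454 -3.495
endloop
endfacet
facet normal -0.717 0.518 -0.467
outer loop
vertex -2.171 -0.481 -4.147
vertex -1.92 0.454 -3.495
vertex -1.375 0.289 -4.514
endloop
endfacet
facet normal -0.437 0.023 -0.899
outer loop
vertex -2.171 -0.481 -4.147
vertex -1.375 0.289 -4.514
vertex -1.181 -0.855 -4.638
endloop
endfacet
facet normal -0.525 -0.614 -0.590
outer loop
vertex -2.171 -0.481 -4.147
vertex -1.181 -0.855 -4.638
vertex -1.606 -1.398 -3.696
endloop
endfacet
facet normal -0.858 -0.512 0.033
outer loop
vertex -2.171 -0.481 -4.147
vertex -1.606 -1.398 -3.696
vertex -2.062 -0.589 -2.99
endloop
endfacet
facet normal -0.189 0.949 -0.254
outer loop
vertex -1.375 0.289 -4.514
vertex -1.92 0.454 -3.495
vertex -0.774 0.658 -3.584
endloop
endfacet
facet normal -0.609 0.411 0.678
outer loop
vertex -1.92 0.454 -3.495
vertex -2.062 -0.589 -2.99
vertex -1.199 0.115 -2.642
endloop
endfacet
facet normal -0.417 -0.720 0.555
outer loop
vertex -2.062 -0.589 -2.99
vertex -1.606 -1.398 -3.696
vertex -1.005 -1.029 -2.766
endloop
endfacet
facet normal 0.122 -0.883 -0.454
outer loop
vertex -1.606 -1.398 -3.696
vertex -1.181 -0.855 -4.638
vertex -0.46 -1.194 -3.785
endloop
endfacet
facet normal 0.264 0.148 -0.953
outer loop
vertex -1.181 -0.855 -4.638
vertex -1.375 0.289 -4.514
vertex -0.318 -0.151 -4.29
endloop
endfacet
facet normal 0.525 0.614 0.590
outer loop
vertex -0.209 -0.259 -3.133
vertex -0.774 0.658 -3.584
vertex -1.199 0.115 -2.642
endloop
endfacet
facet normal 0.437 -0.023 0.899
outer loop
vertex -0.209 -0.259 -3.133
vertex -1.199 0.115 -2.642
vertex -1.005 -1.029 -2.766
endloop
endfacet
facet normal 0.717 -0.518 0.467
outer loop
vertex -0.209 -0.259 -3.133
vertex -1.005 -1.029 -2.766
vertex -0.46 -1.194 -3.785
endloop
endfacet
facet normal 0.976 -0.186 -0.109
outer loop
vertex -0.209 -0.259 -3.133
vertex -0.46 -1.194 -3.785
vertex -0.318 -0.151 -4.29
endloop
endfacet
facet normal 0.858 0.512 -0.033
outer loop
vertex -0.209 -0.259 -3.133
vertex -0.318 -0.151 -4.29
vertex -0.774 0.658 -3.584
endloop
endfacet
facet normal -0.122 0.883 0.454
outer loop
vertex -1.199 0.115 -2.642
vertex -0.774 0.658 -3.584
vertex -1.92 0.454 -3.495
endloop
endfacet
facet normal -0.264 -0.148 0.953
outer loop
vertex -1.005 -1.029 -2.766
vertex -1.199 0.115 -2.642
vertex -2.062 -0.589 -2.99
endloop
endfacet
facet normal 0.189 -0.949 0.254
outer loop
vertex -0.46 -1.194 -3.785
vertex -1.005 -1.029 -2.766
vertex -1.606 -1.398 -3.696
endloop
endfacet
facet normal 0.609 -0.411 -0.678
outer loop
vertex -0.318 -0.151 -4.29
vertex -0.46 -1.194 -3.785
vertex -1.181 -0.855 -4.638
endloop
endfacet
facet normal 0.417 0.720 -0.555
outer loop
vertex -0.774 0.658 -3.584
vertex -0.318 -0.151 -4.29
vertex -1.375 0.289 -4.514
endloop
endfacet

endsolid


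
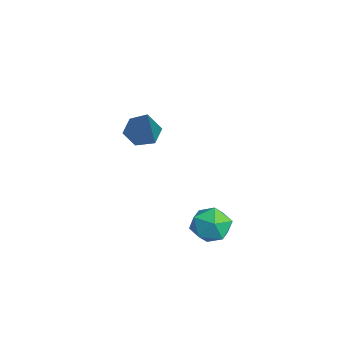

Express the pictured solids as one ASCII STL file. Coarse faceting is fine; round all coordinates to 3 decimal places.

solid 
facet normal -0.666 0.128 -0.735
outer loop
vertex 0.432 -2.775 0.873
vertex 0.101 -2.456 1.228
vertex 0.509 -2.201 0.903
endloop
endfacet
facet normal 0.869 -0.091 -0.486
outer loop
vertex 0.432 -2.775 0.873
vertex 0.509 -2.201 0.903
vertex 1.499 -2.724 2.772
endloop
endfacet
facet normal -0.666 0.128 -0.735
outer loop
vertex 0.509 -2.201 0.903
vertex 0.101 -2.456 1.228
vertex 0.178 -1.882 1.258
endloop
endfacet
facet normal 0.623 0.774 -0.114
outer loop
vertex 0.509 -2.201 0.903
vertex 0.178 -1.882 1.258
vertex 1.499 -2.724 2.772
endloop
endfacet
facet normal -0.666 0.128 -0.735
outer loop
vertex 0.178 -1.882 1.258
vertex 0.101 -2.456 1.228
vertex -0.229 -2.138 1.582
endloop
endfacet
facet normal -0.092 0.834 0.544
outer loop
vertex 0.178 -1.882 1.258
vertex -0.229 -2.138 1.582
vertex 1.499 -2.724 2.772
endloop
endfacet
facet normal -0.666 0.128 -0.735
outer loop
vertex -0.229 -2.138 1.582
vertex 0.101 -2.456 1.228
vertex -0.306 -2.712 1.552
endloop
endfacet
facet normal -0.560 0.032 0.828
outer loop
vertex -0.229 -2.138 1.582
vertex -0.306 -2.712 1.552
vertex 1.499 -2.724 2.772
endloop
endfacet
facet normal -0.665 0.127 -0.736
outer loop
vertex -0.306 -2.712 1.552
vertex 0.101 -2.456 1.228
vertex 0.025 -3.03 1.198
endloop
endfacet
facet normal -0.313 -0.833 0.455
outer loop
vertex -0.306 -2.712 1.552
vertex 0.025 -3.03 1.198
vertex 1.499 -2.724 2.772
endloop
endfacet
facet normal -0.666 0.127 -0.735
outer loop
vertex 0.025 -3.03 1.198
vertex 0.101 -2.456 1.228
vertex 0.432 -2.775 0.873
endloop
endfacet
facet normal 0.400 -0.894 -0.201
outer loop
vertex 0.025 -3.03 1.198
vertex 0.432 -2.775 0.873
vertex 1.499 -2.724 2.772
endloop
endfacet
facet normal 0.452 0.399 0.798
outer loop
vertex 4.111 -1.102 -0.315
vertex 3.751 -1.502 0.089
vertex 4.347 -1.709 -0.145
endloop
endfacet
facet normal 0.883 0.408 0.231
outer loop
vertex 4.111 -1.102 -0.315
vertex 4.347 -1.709 -0.145
vertex 4.41 -1.487 -0.778
endloop
endfacet
facet normal 0.560 0.778 -0.286
outer loop
vertex 4.111 -1.102 -0.315
vertex 4.41 -1.487 -0.778
vertex 3.853 -1.144 -0.935
endloop
endfacet
facet normal -0.073 0.997 -0.037
outer loop
vertex 4.111 -1.102 -0.315
vertex 3.853 -1.144 -0.935
vertex 3.445 -1.154 -0.399
endloop
endfacet
facet normal -0.139 0.763 0.631
outer loop
vertex 4.111 -1.102 -0.315
vertex 3.445 -1.154 -0.399
vertex 3.751 -1.502 0.089
endloop
endfacet
facet normal 0.965 -0.264 0.004
outer loop
vertex 4.41 -1.487 -0.778
vertex 4.347 -1.709 -0.145
vertex 4.235 -2.126 -0.661
endloop
endfacet
facet normal 0.265 -0.280 0.923
outer loop
vertex 4.347 -1.709 -0.145
vertex 3.751 -1.502 0.089
vertex 3.827 -2.136 -0.125
endloop
endfacet
facet normal -0.691 0.309 0.654
outer loop
vertex 3.751 -1.502 0.089
vertex 3.445 -1.154 -0.399
vertex 3.27 -1.793 -0.282
endloop
endfacet
facet normal -0.583 0.689 -0.431
outer loop
vertex 3.445 -1.154 -0.399
vertex 3.853 -1.144 -0.935
vertex 3.333 -1.571 -0.915
endloop
endfacet
facet normal 0.441 0.334 -0.833
outer loop
vertex 3.853 -1.144 -0.935
vertex 4.41 -1.487 -0.778
vertex 3.929 -1.778 -1.149
endloop
endfacet
facet normal 0.073 -0.997 0.037
outer loop
vertex 3.569 -2.178 -0.745
vertex 4.235 -2.126 -0.661
vertex 3.827 -2.136 -0.125
endloop
endfacet
facet normal -0.560 -0.778 0.286
outer loop
vertex 3.569 -2.178 -0.745
vertex 3.827 -2.136 -0.125
vertex 3.27 -1.793 -0.282
endloop
endfacet
facet normal -0.883 -0.408 -0.231
outer loop
vertex 3.569 -2.178 -0.745
vertex 3.27 -1.793 -0.282
vertex 3.333 -1.571 -0.915
endloop
endfacet
facet normal -0.452 -0.399 -0.798
outer loop
vertex 3.569 -2.178 -0.745
vertex 3.333 -1.571 -0.915
vertex 3.929 -1.778 -1.149
endloop
endfacet
facet normal 0.139 -0.763 -0.631
outer loop
vertex 3.569 -2.178 -0.745
vertex 3.929 -1.778 -1.149
vertex 4.235 -2.126 -0.661
endloop
endfacet
facet normal 0.583 -0.689 0.431
outer loop
vertex 3.827 -2.136 -0.125
vertex 4.235 -2.126 -0.661
vertex 4.347 -1.709 -0.145
endloop
endfacet
facet normal -0.441 -0.334 0.833
outer loop
vertex 3.27 -1.793 -0.282
vertex 3.827 -2.136 -0.125
vertex 3.751 -1.502 0.089
endloop
endfacet
facet normal -0.965 0.264 -0.004
outer loop
vertex 3.333 -1.571 -0.915
vertex 3.27 -1.793 -0.282
vertex 3.445 -1.154 -0.399
endloop
endfacet
facet normal -0.265 0.280 -0.923
outer loop
vertex 3.929 -1.778 -1.149
vertex 3.333 -1.571 -0.915
vertex 3.853 -1.144 -0.935
endloop
endfacet
facet normal 0.691 -0.309 -0.654
outer loop
vertex 4.235 -2.126 -0.661
vertex 3.929 -1.778 -1.149
vertex 4.41 -1.487 -0.778
endloop
endfacet

endsolid


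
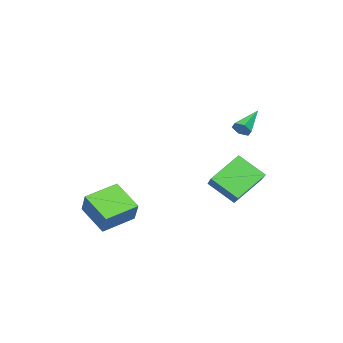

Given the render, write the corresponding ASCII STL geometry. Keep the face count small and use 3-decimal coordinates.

solid 
facet normal -0.342 -0.401 -0.850
outer loop
vertex 2.476 -4.291 -3.59
vertex 0.636 -3.556 -3.197
vertex 2.941 -2.602 -4.574
endloop
endfacet
facet normal 0.911 -0.364 -0.194
outer loop
vertex 3.484 -1.964 -3.223
vertex 2.476 -4.291 -3.59
vertex 2.941 -2.602 -4.574
endloop
endfacet
facet normal -0.342 -0.401 -0.850
outer loop
vertex 2.941 -2.602 -4.574
vertex 0.636 -3.556 -3.197
vertex 1.101 -1.866 -4.181
endloop
endfacet
facet normal 0.232 0.840 -0.490
outer loop
vertex 1.101 -1.866 -4.181
vertex 3.484 -1.964 -3.223
vertex 2.941 -2.602 -4.574
endloop
endfacet
facet normal -0.231 -0.841 0.490
outer loop
vertex 2.476 -4.291 -3.59
vertex 1.179 -2.918 -1.846
vertex 0.636 -3.556 -3.197
endloop
endfacet
facet normal 0.911 -0.364 -0.195
outer loop
vertex 3.019 -3.654 -2.239
vertex 2.476 -4.291 -3.59
vertex 3.484 -1.964 -3.223
endloop
endfacet
facet normal -0.232 -0.841 0.490
outer loop
vertex 3.019 -3.654 -2.239
vertex 1.179 -2.918 -1.846
vertex 2.476 -4.291 -3.59
endloop
endfacet
facet normal -0.911 0.364 0.194
outer loop
vertex 0.636 -3.556 -3.197
vertex 1.179 -2.918 -1.846
vertex 1.101 -1.866 -4.181
endloop
endfacet
facet normal 0.231 0.841 -0.489
outer loop
vertex 1.644 -1.229 -2.83
vertex 3.484 -1.964 -3.223
vertex 1.101 -1.866 -4.181
endloop
endfacet
facet normal -0.911 0.364 0.194
outer loop
vertex 1.101 -1.866 -4.181
vertex 1.179 -2.918 -1.846
vertex 1.644 -1.229 -2.83
endloop
endfacet
facet normal 0.342 0.401 0.850
outer loop
vertex 1.644 -1.229 -2.83
vertex 3.019 -3.654 -2.239
vertex 3.484 -1.964 -3.223
endloop
endfacet
facet normal 0.342 0.401 0.850
outer loop
vertex 1.179 -2.918 -1.846
vertex 3.019 -3.654 -2.239
vertex 1.644 -1.229 -2.83
endloop
endfacet
facet normal -0.761 0.306 0.573
outer loop
vertex -3.16 1.65 -0.637
vertex -1.811 2.722 0.582
vertex -3.376 3.172 -1.736
endloop
endfacet
facet normal -0.639 -0.508 -0.578
outer loop
vertex -1.749 2.518 -2.962
vertex -3.16 1.65 -0.637
vertex -3.376 3.172 -1.736
endloop
endfacet
facet normal -0.761 0.305 0.573
outer loop
vertex -3.376 3.172 -1.736
vertex -1.811 2.722 0.582
vertex -2.028 4.244 -0.517
endloop
endfacet
facet normal -0.115 0.805 -0.582
outer loop
vertex -2.028 4.244 -0.517
vertex -1.749 2.518 -2.962
vertex -3.376 3.172 -1.736
endloop
endfacet
facet normal 0.114 -0.805 0.582
outer loop
vertex -3.16 1.65 -0.637
vertex -0.184 2.068 -0.644
vertex -1.811 2.722 0.582
endloop
endfacet
facet normal -0.639 -0.508 -0.577
outer loop
vertex -1.532 0.996 -1.863
vertex -3.16 1.65 -0.637
vertex -1.749 2.518 -2.962
endloop
endfacet
facet normal 0.114 -0.805 0.582
outer loop
vertex -1.532 0.996 -1.863
vertex -0.184 2.068 -0.644
vertex -3.16 1.65 -0.637
endloop
endfacet
facet normal 0.639 0.508 0.577
outer loop
vertex -1.811 2.722 0.582
vertex -0.184 2.068 -0.644
vertex -2.028 4.244 -0.517
endloop
endfacet
facet normal -0.114 0.805 -0.582
outer loop
vertex -0.4 3.59 -1.743
vertex -1.749 2.518 -2.962
vertex -2.028 4.244 -0.517
endloop
endfacet
facet normal 0.639 0.508 0.578
outer loop
vertex -2.028 4.244 -0.517
vertex -0.184 2.068 -0.644
vertex -0.4 3.59 -1.743
endloop
endfacet
facet normal 0.760 -0.305 -0.573
outer loop
vertex -0.4 3.59 -1.743
vertex -1.532 0.996 -1.863
vertex -1.749 2.518 -2.962
endloop
endfacet
facet normal 0.761 -0.306 -0.573
outer loop
vertex -0.184 2.068 -0.644
vertex -1.532 0.996 -1.863
vertex -0.4 3.59 -1.743
endloop
endfacet
facet normal 0.906 0.013 -0.424
outer loop
vertex -0.017 3.582 3.811
vertex -0.233 3.852 3.358
vertex -0.031 4.152 3.799
endloop
endfacet
facet normal 0.162 0.025 0.986
outer loop
vertex -0.017 3.582 3.811
vertex -0.031 4.152 3.799
vertex -1.827 3.828 4.102
endloop
endfacet
facet normal 0.906 0.013 -0.423
outer loop
vertex -0.031 4.152 3.799
vertex -0.233 3.852 3.358
vertex -0.247 4.422 3.345
endloop
endfacet
facet normal -0.063 0.844 0.532
outer loop
vertex -0.031 4.152 3.799
vertex -0.247 4.422 3.345
vertex -1.827 3.828 4.102
endloop
endfacet
facet normal 0.907 0.013 -0.422
outer loop
vertex -0.247 4.422 3.345
vertex -0.233 3.852 3.358
vertex -0.448 4.122 2.904
endloop
endfacet
facet normal -0.469 0.815 -0.340
outer loop
vertex -0.247 4.422 3.345
vertex -0.448 4.122 2.904
vertex -1.827 3.828 4.102
endloop
endfacet
facet normal 0.907 0.013 -0.422
outer loop
vertex -0.448 4.122 2.904
vertex -0.233 3.852 3.358
vertex -0.434 3.552 2.917
endloop
endfacet
facet normal -0.651 -0.033 -0.758
outer loop
vertex -0.448 4.122 2.904
vertex -0.434 3.552 2.917
vertex -1.827 3.828 4.102
endloop
endfacet
facet normal 0.906 0.015 -0.423
outer loop
vertex -0.434 3.552 2.917
vertex -0.233 3.852 3.358
vertex -0.218 3.282 3.37
endloop
endfacet
facet normal -0.427 -0.852 -0.304
outer loop
vertex -0.434 3.552 2.917
vertex -0.218 3.282 3.37
vertex -1.827 3.828 4.102
endloop
endfacet
facet normal 0.906 0.015 -0.423
outer loop
vertex -0.218 3.282 3.37
vertex -0.233 3.852 3.358
vertex -0.017 3.582 3.811
endloop
endfacet
facet normal -0.020 -0.822 0.569
outer loop
vertex -0.218 3.282 3.37
vertex -0.017 3.582 3.811
vertex -1.827 3.828 4.102
endloop
endfacet

endsolid


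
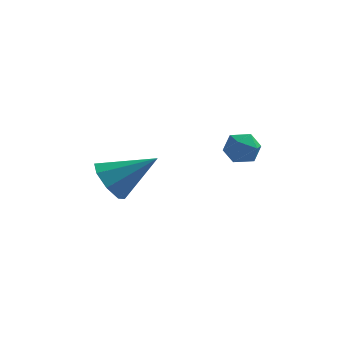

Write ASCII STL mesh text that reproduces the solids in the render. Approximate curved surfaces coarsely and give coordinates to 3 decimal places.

solid 
facet normal -0.971 0.146 0.188
outer loop
vertex 2.544 4.144 -0.706
vertex 2.479 3.45 -0.503
vertex 2.65 3.957 -0.013
endloop
endfacet
facet normal -0.598 0.746 0.293
outer loop
vertex 2.544 4.144 -0.706
vertex 2.65 3.957 -0.013
vertex 3.092 4.436 -0.331
endloop
endfacet
facet normal -0.267 0.910 -0.318
outer loop
vertex 2.544 4.144 -0.706
vertex 3.092 4.436 -0.331
vertex 3.194 4.226 -1.018
endloop
endfacet
facet normal -0.436 0.410 -0.801
outer loop
vertex 2.544 4.144 -0.706
vertex 3.194 4.226 -1.018
vertex 2.815 3.616 -1.124
endloop
endfacet
facet normal -0.871 -0.061 -0.488
outer loop
vertex 2.544 4.144 -0.706
vertex 2.815 3.616 -1.124
vertex 2.479 3.45 -0.503
endloop
endfacet
facet normal -0.100 0.613 0.784
outer loop
vertex 3.092 4.436 -0.331
vertex 2.65 3.957 -0.013
vertex 3.365 3.924 0.104
endloop
endfacet
facet normal -0.703 -0.357 0.615
outer loop
vertex 2.65 3.957 -0.013
vertex 2.479 3.45 -0.503
vertex 2.986 3.314 -0.002
endloop
endfacet
facet normal -0.540 -0.693 -0.477
outer loop
vertex 2.479 3.45 -0.503
vertex 2.815 3.616 -1.124
vertex 3.088 3.104 -0.689
endloop
endfacet
facet normal 0.164 0.069 -0.984
outer loop
vertex 2.815 3.616 -1.124
vertex 3.194 4.226 -1.018
vertex 3.53 3.583 -1.007
endloop
endfacet
facet normal 0.436 0.877 -0.203
outer loop
vertex 3.194 4.226 -1.018
vertex 3.092 4.436 -0.331
vertex 3.701 4.09 -0.517
endloop
endfacet
facet normal 0.436 -0.410 0.801
outer loop
vertex 3.636 3.396 -0.314
vertex 3.365 3.924 0.104
vertex 2.986 3.314 -0.002
endloop
endfacet
facet normal 0.267 -0.910 0.318
outer loop
vertex 3.636 3.396 -0.314
vertex 2.986 3.314 -0.002
vertex 3.088 3.104 -0.689
endloop
endfacet
facet normal 0.598 -0.746 -0.293
outer loop
vertex 3.636 3.396 -0.314
vertex 3.088 3.104 -0.689
vertex 3.53 3.583 -1.007
endloop
endfacet
facet normal 0.971 -0.146 -0.188
outer loop
vertex 3.636 3.396 -0.314
vertex 3.53 3.583 -1.007
vertex 3.701 4.09 -0.517
endloop
endfacet
facet normal 0.871 0.061 0.488
outer loop
vertex 3.636 3.396 -0.314
vertex 3.701 4.09 -0.517
vertex 3.365 3.924 0.104
endloop
endfacet
facet normal -0.164 -0.069 0.984
outer loop
vertex 2.986 3.314 -0.002
vertex 3.365 3.924 0.104
vertex 2.65 3.957 -0.013
endloop
endfacet
facet normal -0.436 -0.877 0.203
outer loop
vertex 3.088 3.104 -0.689
vertex 2.986 3.314 -0.002
vertex 2.479 3.45 -0.503
endloop
endfacet
facet normal 0.100 -0.613 -0.784
outer loop
vertex 3.53 3.583 -1.007
vertex 3.088 3.104 -0.689
vertex 2.815 3.616 -1.124
endloop
endfacet
facet normal 0.703 0.357 -0.615
outer loop
vertex 3.701 4.09 -0.517
vertex 3.53 3.583 -1.007
vertex 3.194 4.226 -1.018
endloop
endfacet
facet normal 0.540 0.693 0.477
outer loop
vertex 3.365 3.924 0.104
vertex 3.701 4.09 -0.517
vertex 3.092 4.436 -0.331
endloop
endfacet
facet normal -0.819 -0.160 -0.551
outer loop
vertex -1.023 2.994 -2.868
vertex -1.461 3.712 -2.425
vertex -0.922 3.631 -3.203
endloop
endfacet
facet normal 0.841 -0.350 -0.413
outer loop
vertex -1.023 2.994 -2.868
vertex -0.922 3.631 -3.203
vertex 0.161 4.028 -1.335
endloop
endfacet
facet normal -0.819 -0.161 -0.551
outer loop
vertex -0.922 3.631 -3.203
vertex -1.461 3.712 -2.425
vertex -1.137 4.316 -3.083
endloop
endfacet
facet normal 0.782 0.337 -0.525
outer loop
vertex -0.922 3.631 -3.203
vertex -1.137 4.316 -3.083
vertex 0.161 4.028 -1.335
endloop
endfacet
facet normal -0.820 -0.160 -0.550
outer loop
vertex -1.137 4.316 -3.083
vertex -1.461 3.712 -2.425
vertex -1.541 4.646 -2.577
endloop
endfacet
facet normal 0.459 0.866 -0.198
outer loop
vertex -1.137 4.316 -3.083
vertex -1.541 4.646 -2.577
vertex 0.161 4.028 -1.335
endloop
endfacet
facet normal -0.819 -0.160 -0.551
outer loop
vertex -1.541 4.646 -2.577
vertex -1.461 3.712 -2.425
vertex -1.899 4.429 -1.982
endloop
endfacet
facet normal 0.062 0.925 0.375
outer loop
vertex -1.541 4.646 -2.577
vertex -1.899 4.429 -1.982
vertex 0.161 4.028 -1.335
endloop
endfacet
facet normal -0.819 -0.160 -0.551
outer loop
vertex -1.899 4.429 -1.982
vertex -1.461 3.712 -2.425
vertex -2.0 3.792 -1.647
endloop
endfacet
facet normal -0.176 0.480 0.859
outer loop
vertex -1.899 4.429 -1.982
vertex -2.0 3.792 -1.647
vertex 0.161 4.028 -1.335
endloop
endfacet
facet normal -0.819 -0.161 -0.551
outer loop
vertex -2.0 3.792 -1.647
vertex -1.461 3.712 -2.425
vertex -1.785 3.108 -1.767
endloop
endfacet
facet normal -0.118 -0.207 0.971
outer loop
vertex -2.0 3.792 -1.647
vertex -1.785 3.108 -1.767
vertex 0.161 4.028 -1.335
endloop
endfacet
facet normal -0.820 -0.160 -0.550
outer loop
vertex -1.785 3.108 -1.767
vertex -1.461 3.712 -2.425
vertex -1.381 2.777 -2.273
endloop
endfacet
facet normal 0.205 -0.736 0.645
outer loop
vertex -1.785 3.108 -1.767
vertex -1.381 2.777 -2.273
vertex 0.161 4.028 -1.335
endloop
endfacet
facet normal -0.819 -0.160 -0.551
outer loop
vertex -1.381 2.777 -2.273
vertex -1.461 3.712 -2.425
vertex -1.023 2.994 -2.868
endloop
endfacet
facet normal 0.602 -0.796 0.072
outer loop
vertex -1.381 2.777 -2.273
vertex -1.023 2.994 -2.868
vertex 0.161 4.028 -1.335
endloop
endfacet

endsolid


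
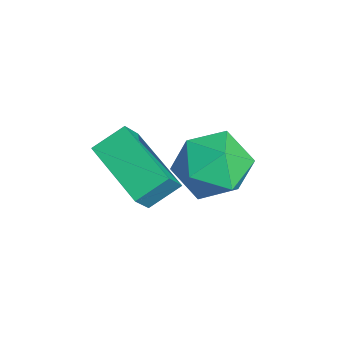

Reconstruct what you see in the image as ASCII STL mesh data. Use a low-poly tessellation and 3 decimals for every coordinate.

solid 
facet normal -0.463 0.395 -0.794
outer loop
vertex -2.051 -1.492 1.866
vertex -2.227 -0.719 2.353
vertex -0.519 -0.798 1.317
endloop
endfacet
facet normal 0.189 -0.831 -0.523
outer loop
vertex -0.093 -1.161 2.047
vertex -2.051 -1.492 1.866
vertex -0.519 -0.798 1.317
endloop
endfacet
facet normal -0.463 0.394 -0.794
outer loop
vertex -0.519 -0.798 1.317
vertex -2.227 -0.719 2.353
vertex -0.695 -0.025 1.803
endloop
endfacet
facet normal 0.866 0.392 -0.310
outer loop
vertex -0.695 -0.025 1.803
vertex -0.093 -1.161 2.047
vertex -0.519 -0.798 1.317
endloop
endfacet
facet normal -0.866 -0.393 0.310
outer loop
vertex -2.051 -1.492 1.866
vertex -1.801 -1.082 3.083
vertex -2.227 -0.719 2.353
endloop
endfacet
facet normal 0.189 -0.831 -0.523
outer loop
vertex -1.625 -1.855 2.597
vertex -2.051 -1.492 1.866
vertex -0.093 -1.161 2.047
endloop
endfacet
facet normal -0.866 -0.392 0.310
outer loop
vertex -1.625 -1.855 2.597
vertex -1.801 -1.082 3.083
vertex -2.051 -1.492 1.866
endloop
endfacet
facet normal -0.189 0.831 0.523
outer loop
vertex -2.227 -0.719 2.353
vertex -1.801 -1.082 3.083
vertex -0.695 -0.025 1.803
endloop
endfacet
facet normal 0.866 0.392 -0.310
outer loop
vertex -0.269 -0.388 2.534
vertex -0.093 -1.161 2.047
vertex -0.695 -0.025 1.803
endloop
endfacet
facet normal -0.189 0.831 0.523
outer loop
vertex -0.695 -0.025 1.803
vertex -1.801 -1.082 3.083
vertex -0.269 -0.388 2.534
endloop
endfacet
facet normal 0.464 -0.394 0.793
outer loop
vertex -0.269 -0.388 2.534
vertex -1.625 -1.855 2.597
vertex -0.093 -1.161 2.047
endloop
endfacet
facet normal 0.463 -0.394 0.794
outer loop
vertex -1.801 -1.082 3.083
vertex -1.625 -1.855 2.597
vertex -0.269 -0.388 2.534
endloop
endfacet
facet normal -0.908 0.366 0.204
outer loop
vertex -2.607 1.582 0.88
vertex -2.895 0.671 1.235
vertex -2.477 1.355 1.866
endloop
endfacet
facet normal -0.410 0.876 0.256
outer loop
vertex -2.607 1.582 0.88
vertex -2.477 1.355 1.866
vertex -1.744 1.847 1.356
endloop
endfacet
facet normal -0.078 0.924 -0.373
outer loop
vertex -2.607 1.582 0.88
vertex -1.744 1.847 1.356
vertex -1.709 1.468 0.41
endloop
endfacet
facet normal -0.370 0.446 -0.815
outer loop
vertex -2.607 1.582 0.88
vertex -1.709 1.468 0.41
vertex -2.42 0.741 0.335
endloop
endfacet
facet normal -0.883 0.101 -0.458
outer loop
vertex -2.607 1.582 0.88
vertex -2.42 0.741 0.335
vertex -2.895 0.671 1.235
endloop
endfacet
facet normal 0.069 0.667 0.742
outer loop
vertex -1.744 1.847 1.356
vertex -2.477 1.355 1.866
vertex -1.5 1.099 2.005
endloop
endfacet
facet normal -0.737 -0.157 0.658
outer loop
vertex -2.477 1.355 1.866
vertex -2.895 0.671 1.235
vertex -2.211 0.372 1.93
endloop
endfacet
facet normal -0.697 -0.586 -0.413
outer loop
vertex -2.895 0.671 1.235
vertex -2.42 0.741 0.335
vertex -2.176 -0.007 0.984
endloop
endfacet
facet normal 0.134 -0.028 -0.991
outer loop
vertex -2.42 0.741 0.335
vertex -1.709 1.468 0.41
vertex -1.443 0.485 0.474
endloop
endfacet
facet normal 0.607 0.746 -0.276
outer loop
vertex -1.709 1.468 0.41
vertex -1.744 1.847 1.356
vertex -1.025 1.169 1.105
endloop
endfacet
facet normal 0.370 -0.446 0.815
outer loop
vertex -1.313 0.258 1.46
vertex -1.5 1.099 2.005
vertex -2.211 0.372 1.93
endloop
endfacet
facet normal 0.078 -0.924 0.373
outer loop
vertex -1.313 0.258 1.46
vertex -2.211 0.372 1.93
vertex -2.176 -0.007 0.984
endloop
endfacet
facet normal 0.410 -0.876 -0.256
outer loop
vertex -1.313 0.258 1.46
vertex -2.176 -0.007 0.984
vertex -1.443 0.485 0.474
endloop
endfacet
facet normal 0.908 -0.366 -0.204
outer loop
vertex -1.313 0.258 1.46
vertex -1.443 0.485 0.474
vertex -1.025 1.169 1.105
endloop
endfacet
facet normal 0.883 -0.101 0.458
outer loop
vertex -1.313 0.258 1.46
vertex -1.025 1.169 1.105
vertex -1.5 1.099 2.005
endloop
endfacet
facet normal -0.134 0.028 0.991
outer loop
vertex -2.211 0.372 1.93
vertex -1.5 1.099 2.005
vertex -2.477 1.355 1.866
endloop
endfacet
facet normal -0.607 -0.746 0.276
outer loop
vertex -2.176 -0.007 0.984
vertex -2.211 0.372 1.93
vertex -2.895 0.671 1.235
endloop
endfacet
facet normal -0.069 -0.667 -0.742
outer loop
vertex -1.443 0.485 0.474
vertex -2.176 -0.007 0.984
vertex -2.42 0.741 0.335
endloop
endfacet
facet normal 0.737 0.157 -0.658
outer loop
vertex -1.025 1.169 1.105
vertex -1.443 0.485 0.474
vertex -1.709 1.468 0.41
endloop
endfacet
facet normal 0.697 0.586 0.413
outer loop
vertex -1.5 1.099 2.005
vertex -1.025 1.169 1.105
vertex -1.744 1.847 1.356
endloop
endfacet

endsolid


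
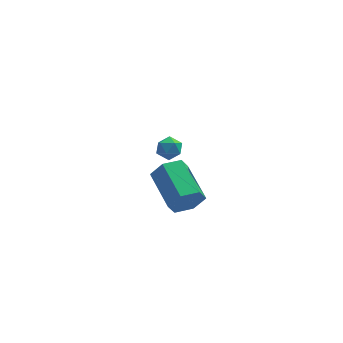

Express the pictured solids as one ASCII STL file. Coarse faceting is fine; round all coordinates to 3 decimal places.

solid 
facet normal 0.346 -0.888 -0.305
outer loop
vertex -0.253 -3.2 -2.817
vertex -0.563 -3.597 -2.012
vertex -1.131 -3.557 -2.773
endloop
endfacet
facet normal -0.156 0.266 -0.951
outer loop
vertex -0.253 -3.2 -2.817
vertex -1.131 -3.557 -2.773
vertex -1.007 -1.265 -2.153
endloop
endfacet
facet normal -0.157 0.266 -0.951
outer loop
vertex -1.007 -1.265 -2.153
vertex -1.131 -3.557 -2.773
vertex -1.885 -1.623 -2.108
endloop
endfacet
facet normal -0.346 0.887 0.305
outer loop
vertex -1.007 -1.265 -2.153
vertex -1.885 -1.623 -2.108
vertex -1.317 -1.663 -1.348
endloop
endfacet
facet normal 0.346 -0.887 -0.305
outer loop
vertex -1.131 -3.557 -2.773
vertex -0.563 -3.597 -2.012
vertex -1.442 -3.955 -1.968
endloop
endfacet
facet normal -0.879 -0.193 -0.435
outer loop
vertex -1.131 -3.557 -2.773
vertex -1.442 -3.955 -1.968
vertex -1.885 -1.623 -2.108
endloop
endfacet
facet normal -0.879 -0.193 -0.435
outer loop
vertex -1.885 -1.623 -2.108
vertex -1.442 -3.955 -1.968
vertex -2.196 -2.021 -1.303
endloop
endfacet
facet normal -0.346 0.887 0.305
outer loop
vertex -1.885 -1.623 -2.108
vertex -2.196 -2.021 -1.303
vertex -1.317 -1.663 -1.348
endloop
endfacet
facet normal 0.346 -0.887 -0.305
outer loop
vertex -1.442 -3.955 -1.968
vertex -0.563 -3.597 -2.012
vertex -0.873 -3.995 -1.207
endloop
endfacet
facet normal -0.723 -0.459 0.516
outer loop
vertex -1.442 -3.955 -1.968
vertex -0.873 -3.995 -1.207
vertex -2.196 -2.021 -1.303
endloop
endfacet
facet normal -0.722 -0.459 0.517
outer loop
vertex -2.196 -2.021 -1.303
vertex -0.873 -3.995 -1.207
vertex -1.627 -2.06 -0.543
endloop
endfacet
facet normal -0.346 0.887 0.304
outer loop
vertex -2.196 -2.021 -1.303
vertex -1.627 -2.06 -0.543
vertex -1.317 -1.663 -1.348
endloop
endfacet
facet normal 0.346 -0.887 -0.305
outer loop
vertex -0.873 -3.995 -1.207
vertex -0.563 -3.597 -2.012
vertex 0.005 -3.637 -1.252
endloop
endfacet
facet normal 0.157 -0.265 0.951
outer loop
vertex -0.873 -3.995 -1.207
vertex 0.005 -3.637 -1.252
vertex -1.627 -2.06 -0.543
endloop
endfacet
facet normal 0.156 -0.266 0.951
outer loop
vertex -1.627 -2.06 -0.543
vertex 0.005 -3.637 -1.252
vertex -0.749 -1.703 -0.587
endloop
endfacet
facet normal -0.346 0.888 0.305
outer loop
vertex -1.627 -2.06 -0.543
vertex -0.749 -1.703 -0.587
vertex -1.317 -1.663 -1.348
endloop
endfacet
facet normal 0.346 -0.887 -0.305
outer loop
vertex 0.005 -3.637 -1.252
vertex -0.563 -3.597 -2.012
vertex 0.316 -3.239 -2.057
endloop
endfacet
facet normal 0.879 0.193 0.435
outer loop
vertex 0.005 -3.637 -1.252
vertex 0.316 -3.239 -2.057
vertex -0.749 -1.703 -0.587
endloop
endfacet
facet normal 0.879 0.193 0.435
outer loop
vertex -0.749 -1.703 -0.587
vertex 0.316 -3.239 -2.057
vertex -0.438 -1.305 -1.392
endloop
endfacet
facet normal -0.346 0.887 0.305
outer loop
vertex -0.749 -1.703 -0.587
vertex -0.438 -1.305 -1.392
vertex -1.317 -1.663 -1.348
endloop
endfacet
facet normal 0.346 -0.887 -0.304
outer loop
vertex 0.316 -3.239 -2.057
vertex -0.563 -3.597 -2.012
vertex -0.253 -3.2 -2.817
endloop
endfacet
facet normal 0.722 0.459 -0.517
outer loop
vertex 0.316 -3.239 -2.057
vertex -0.253 -3.2 -2.817
vertex -0.438 -1.305 -1.392
endloop
endfacet
facet normal 0.723 0.459 -0.516
outer loop
vertex -0.438 -1.305 -1.392
vertex -0.253 -3.2 -2.817
vertex -1.007 -1.265 -2.153
endloop
endfacet
facet normal -0.346 0.887 0.305
outer loop
vertex -0.438 -1.305 -1.392
vertex -1.007 -1.265 -2.153
vertex -1.317 -1.663 -1.348
endloop
endfacet
facet normal -0.854 0.295 -0.429
outer loop
vertex -1.423 3.488 -4.486
vertex -1.797 3.005 -4.074
vertex -1.684 3.69 -3.828
endloop
endfacet
facet normal -0.381 0.831 -0.406
outer loop
vertex -1.423 3.488 -4.486
vertex -1.684 3.69 -3.828
vertex -1.009 3.898 -4.035
endloop
endfacet
facet normal 0.206 0.622 -0.755
outer loop
vertex -1.423 3.488 -4.486
vertex -1.009 3.898 -4.035
vertex -0.705 3.342 -4.41
endloop
endfacet
facet normal 0.097 -0.042 -0.994
outer loop
vertex -1.423 3.488 -4.486
vertex -0.705 3.342 -4.41
vertex -1.192 2.791 -4.434
endloop
endfacet
facet normal -0.558 -0.244 -0.793
outer loop
vertex -1.423 3.488 -4.486
vertex -1.192 2.791 -4.434
vertex -1.797 3.005 -4.074
endloop
endfacet
facet normal -0.204 0.939 0.277
outer loop
vertex -1.009 3.898 -4.035
vertex -1.684 3.69 -3.828
vertex -1.128 3.669 -3.346
endloop
endfacet
facet normal -0.968 0.074 0.238
outer loop
vertex -1.684 3.69 -3.828
vertex -1.797 3.005 -4.074
vertex -1.615 3.118 -3.37
endloop
endfacet
facet normal -0.491 -0.798 -0.350
outer loop
vertex -1.797 3.005 -4.074
vertex -1.192 2.791 -4.434
vertex -1.311 2.562 -3.745
endloop
endfacet
facet normal 0.567 -0.472 -0.675
outer loop
vertex -1.192 2.791 -4.434
vertex -0.705 3.342 -4.41
vertex -0.636 2.77 -3.952
endloop
endfacet
facet normal 0.744 0.602 -0.289
outer loop
vertex -0.705 3.342 -4.41
vertex -1.009 3.898 -4.035
vertex -0.523 3.455 -3.706
endloop
endfacet
facet normal -0.097 0.042 0.994
outer loop
vertex -0.897 2.972 -3.294
vertex -1.128 3.669 -3.346
vertex -1.615 3.118 -3.37
endloop
endfacet
facet normal -0.206 -0.622 0.755
outer loop
vertex -0.897 2.972 -3.294
vertex -1.615 3.118 -3.37
vertex -1.311 2.562 -3.745
endloop
endfacet
facet normal 0.381 -0.831 0.406
outer loop
vertex -0.897 2.972 -3.294
vertex -1.311 2.562 -3.745
vertex -0.636 2.77 -3.952
endloop
endfacet
facet normal 0.854 -0.295 0.429
outer loop
vertex -0.897 2.972 -3.294
vertex -0.636 2.77 -3.952
vertex -0.523 3.455 -3.706
endloop
endfacet
facet normal 0.558 0.244 0.793
outer loop
vertex -0.897 2.972 -3.294
vertex -0.523 3.455 -3.706
vertex -1.128 3.669 -3.346
endloop
endfacet
facet normal -0.567 0.472 0.675
outer loop
vertex -1.615 3.118 -3.37
vertex -1.128 3.669 -3.346
vertex -1.684 3.69 -3.828
endloop
endfacet
facet normal -0.744 -0.602 0.289
outer loop
vertex -1.311 2.562 -3.745
vertex -1.615 3.118 -3.37
vertex -1.797 3.005 -4.074
endloop
endfacet
facet normal 0.204 -0.939 -0.277
outer loop
vertex -0.636 2.77 -3.952
vertex -1.311 2.562 -3.745
vertex -1.192 2.791 -4.434
endloop
endfacet
facet normal 0.968 -0.074 -0.238
outer loop
vertex -0.523 3.455 -3.706
vertex -0.636 2.77 -3.952
vertex -0.705 3.342 -4.41
endloop
endfacet
facet normal 0.491 0.798 0.350
outer loop
vertex -1.128 3.669 -3.346
vertex -0.523 3.455 -3.706
vertex -1.009 3.898 -4.035
endloop
endfacet

endsolid
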